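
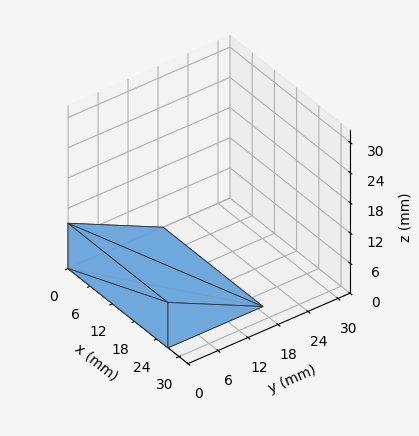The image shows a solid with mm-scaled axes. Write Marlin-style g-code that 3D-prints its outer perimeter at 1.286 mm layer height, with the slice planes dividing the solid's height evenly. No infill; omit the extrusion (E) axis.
Reading the render: the shape is a wedge (ramp): 27 × 19 mm base, rising to 9 mm along the y=0 edge and sloping linearly to z=0 at y=19 (dimensions read to the nearest mm from the axis ticks). For the g-code, the solid's height is divided into equal slices at the stated Δz and each level perimeter traced with G1 moves after a G0 lift.

; perimeter-only toolpath
G21 ; units = mm
G90 ; absolute positioning
G28 ; home
; layer 1
G0 Z1.286
G0 X0.000 Y0.000
G1 X27.000 Y0.000
G1 X27.000 Y16.286
G1 X0.000 Y16.286
G1 X0.000 Y0.000
; layer 2
G0 Z2.571
G0 X0.000 Y0.000
G1 X27.000 Y0.000
G1 X27.000 Y13.571
G1 X0.000 Y13.571
G1 X0.000 Y0.000
; layer 3
G0 Z3.857
G0 X0.000 Y0.000
G1 X27.000 Y0.000
G1 X27.000 Y10.857
G1 X0.000 Y10.857
G1 X0.000 Y0.000
; layer 4
G0 Z5.143
G0 X0.000 Y0.000
G1 X27.000 Y0.000
G1 X27.000 Y8.143
G1 X0.000 Y8.143
G1 X0.000 Y0.000
; layer 5
G0 Z6.429
G0 X0.000 Y0.000
G1 X27.000 Y0.000
G1 X27.000 Y5.429
G1 X0.000 Y5.429
G1 X0.000 Y0.000
; layer 6
G0 Z7.714
G0 X0.000 Y0.000
G1 X27.000 Y0.000
G1 X27.000 Y2.714
G1 X0.000 Y2.714
G1 X0.000 Y0.000
M2 ; end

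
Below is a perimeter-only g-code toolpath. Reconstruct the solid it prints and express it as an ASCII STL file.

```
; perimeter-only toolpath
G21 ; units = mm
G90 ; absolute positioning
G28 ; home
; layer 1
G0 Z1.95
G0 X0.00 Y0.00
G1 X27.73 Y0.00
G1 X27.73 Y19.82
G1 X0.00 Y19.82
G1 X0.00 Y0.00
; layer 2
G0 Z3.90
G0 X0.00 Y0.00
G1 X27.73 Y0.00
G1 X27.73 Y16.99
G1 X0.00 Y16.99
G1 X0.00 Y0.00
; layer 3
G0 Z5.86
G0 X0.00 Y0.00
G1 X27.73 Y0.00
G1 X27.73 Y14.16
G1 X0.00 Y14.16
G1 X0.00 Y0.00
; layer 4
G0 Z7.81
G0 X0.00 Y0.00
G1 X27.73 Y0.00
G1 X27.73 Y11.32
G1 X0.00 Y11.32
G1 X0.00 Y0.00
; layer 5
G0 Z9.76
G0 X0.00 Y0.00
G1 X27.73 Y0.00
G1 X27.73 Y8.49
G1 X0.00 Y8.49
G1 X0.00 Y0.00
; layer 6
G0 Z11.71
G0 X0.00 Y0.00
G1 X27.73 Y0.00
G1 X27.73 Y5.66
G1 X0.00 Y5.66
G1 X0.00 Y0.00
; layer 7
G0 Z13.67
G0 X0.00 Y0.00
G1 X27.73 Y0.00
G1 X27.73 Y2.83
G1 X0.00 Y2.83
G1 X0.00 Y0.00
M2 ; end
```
solid part
  facet normal 0.0000 0.0000 -1.0000
    outer loop
      vertex 27.73 22.65 0.00
      vertex 27.73 0.00 0.00
      vertex 0.00 0.00 0.00
    endloop
  endfacet
  facet normal 0.0000 0.0000 -1.0000
    outer loop
      vertex 0.00 22.65 0.00
      vertex 27.73 22.65 0.00
      vertex 0.00 0.00 0.00
    endloop
  endfacet
  facet normal 0.0000 -1.0000 0.0000
    outer loop
      vertex 0.00 0.00 0.00
      vertex 27.73 0.00 0.00
      vertex 27.73 0.00 15.62
    endloop
  endfacet
  facet normal 0.0000 -1.0000 0.0000
    outer loop
      vertex 0.00 0.00 0.00
      vertex 27.73 0.00 15.62
      vertex 0.00 0.00 15.62
    endloop
  endfacet
  facet normal 0.0000 0.5677 0.8232
    outer loop
      vertex 0.00 0.00 15.62
      vertex 27.73 0.00 15.62
      vertex 27.73 22.65 0.00
    endloop
  endfacet
  facet normal 0.0000 0.5677 0.8232
    outer loop
      vertex 0.00 0.00 15.62
      vertex 27.73 22.65 0.00
      vertex 0.00 22.65 0.00
    endloop
  endfacet
  facet normal -1.0000 0.0000 0.0000
    outer loop
      vertex 0.00 0.00 15.62
      vertex 0.00 22.65 0.00
      vertex 0.00 0.00 0.00
    endloop
  endfacet
  facet normal 1.0000 0.0000 0.0000
    outer loop
      vertex 27.73 0.00 0.00
      vertex 27.73 22.65 0.00
      vertex 27.73 0.00 15.62
    endloop
  endfacet
endsolid part

The G0 Z moves step by Δz≈1.95 mm. The G1 loops shrink linearly with z, so the solid tapers from its base footprint up to z≈15.6. Closing with a flat bottom cap and the tapered top and triangulating gives 8 facets — a wedge (ramp): 27.7 × 22.6 mm base, rising to 15.6 mm along the y=0 edge and sloping linearly to z=0 at y=22.6.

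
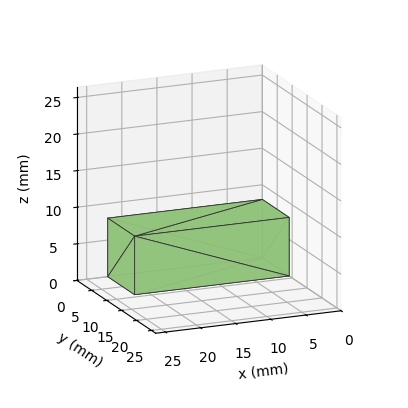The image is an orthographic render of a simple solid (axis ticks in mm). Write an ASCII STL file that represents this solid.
Reading the render: the shape is a rectangular box, roughly 22 × 9 mm footprint and 8 mm tall (dimensions read to the nearest mm from the axis ticks). For the STL, each face is triangulated and given an outward normal.

solid part
  facet normal 0.0000 0.0000 -1.0000
    outer loop
      vertex 22.00 9.00 0.00
      vertex 22.00 0.00 0.00
      vertex 0.00 0.00 0.00
    endloop
  endfacet
  facet normal 0.0000 0.0000 -1.0000
    outer loop
      vertex 0.00 9.00 0.00
      vertex 22.00 9.00 0.00
      vertex 0.00 0.00 0.00
    endloop
  endfacet
  facet normal 0.0000 0.0000 1.0000
    outer loop
      vertex 0.00 0.00 8.00
      vertex 22.00 0.00 8.00
      vertex 22.00 9.00 8.00
    endloop
  endfacet
  facet normal 0.0000 0.0000 1.0000
    outer loop
      vertex 0.00 0.00 8.00
      vertex 22.00 9.00 8.00
      vertex 0.00 9.00 8.00
    endloop
  endfacet
  facet normal 0.0000 -1.0000 0.0000
    outer loop
      vertex 0.00 0.00 0.00
      vertex 22.00 0.00 0.00
      vertex 22.00 0.00 8.00
    endloop
  endfacet
  facet normal 0.0000 -1.0000 0.0000
    outer loop
      vertex 0.00 0.00 0.00
      vertex 22.00 0.00 8.00
      vertex 0.00 0.00 8.00
    endloop
  endfacet
  facet normal 0.0000 1.0000 0.0000
    outer loop
      vertex 22.00 9.00 8.00
      vertex 22.00 9.00 0.00
      vertex 0.00 9.00 0.00
    endloop
  endfacet
  facet normal 0.0000 1.0000 0.0000
    outer loop
      vertex 0.00 9.00 8.00
      vertex 22.00 9.00 8.00
      vertex 0.00 9.00 0.00
    endloop
  endfacet
  facet normal -1.0000 0.0000 0.0000
    outer loop
      vertex 0.00 9.00 8.00
      vertex 0.00 9.00 0.00
      vertex 0.00 0.00 0.00
    endloop
  endfacet
  facet normal -1.0000 0.0000 0.0000
    outer loop
      vertex 0.00 0.00 8.00
      vertex 0.00 9.00 8.00
      vertex 0.00 0.00 0.00
    endloop
  endfacet
  facet normal 1.0000 0.0000 0.0000
    outer loop
      vertex 22.00 0.00 0.00
      vertex 22.00 9.00 0.00
      vertex 22.00 9.00 8.00
    endloop
  endfacet
  facet normal 1.0000 0.0000 0.0000
    outer loop
      vertex 22.00 0.00 0.00
      vertex 22.00 9.00 8.00
      vertex 22.00 0.00 8.00
    endloop
  endfacet
endsolid part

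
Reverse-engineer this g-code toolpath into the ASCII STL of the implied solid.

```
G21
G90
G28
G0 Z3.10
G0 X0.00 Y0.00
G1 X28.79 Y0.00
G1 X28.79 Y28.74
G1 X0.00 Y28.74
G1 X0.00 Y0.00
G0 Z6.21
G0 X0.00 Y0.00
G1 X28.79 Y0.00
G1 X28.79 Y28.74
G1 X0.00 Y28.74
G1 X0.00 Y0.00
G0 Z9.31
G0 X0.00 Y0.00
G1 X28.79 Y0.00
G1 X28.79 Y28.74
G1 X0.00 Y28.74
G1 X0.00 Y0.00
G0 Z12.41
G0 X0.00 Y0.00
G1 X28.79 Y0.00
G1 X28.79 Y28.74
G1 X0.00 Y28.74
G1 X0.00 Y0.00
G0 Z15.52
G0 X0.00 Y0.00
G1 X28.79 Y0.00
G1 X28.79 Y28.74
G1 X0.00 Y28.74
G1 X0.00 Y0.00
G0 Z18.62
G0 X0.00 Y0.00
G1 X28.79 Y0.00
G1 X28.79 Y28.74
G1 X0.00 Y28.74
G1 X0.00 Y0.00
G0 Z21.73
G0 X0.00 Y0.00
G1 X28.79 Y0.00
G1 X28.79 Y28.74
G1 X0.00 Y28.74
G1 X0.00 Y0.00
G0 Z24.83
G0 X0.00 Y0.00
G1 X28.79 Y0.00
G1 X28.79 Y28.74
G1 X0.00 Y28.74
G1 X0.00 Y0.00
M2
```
solid part
  facet normal 0.0000 0.0000 -1.0000
    outer loop
      vertex 28.79 28.74 0.00
      vertex 28.79 0.00 0.00
      vertex 0.00 0.00 0.00
    endloop
  endfacet
  facet normal 0.0000 0.0000 -1.0000
    outer loop
      vertex 0.00 28.74 0.00
      vertex 28.79 28.74 0.00
      vertex 0.00 0.00 0.00
    endloop
  endfacet
  facet normal 0.0000 0.0000 1.0000
    outer loop
      vertex 0.00 0.00 24.83
      vertex 28.79 0.00 24.83
      vertex 28.79 28.74 24.83
    endloop
  endfacet
  facet normal 0.0000 0.0000 1.0000
    outer loop
      vertex 0.00 0.00 24.83
      vertex 28.79 28.74 24.83
      vertex 0.00 28.74 24.83
    endloop
  endfacet
  facet normal 0.0000 -1.0000 0.0000
    outer loop
      vertex 0.00 0.00 0.00
      vertex 28.79 0.00 0.00
      vertex 28.79 0.00 24.83
    endloop
  endfacet
  facet normal 0.0000 -1.0000 0.0000
    outer loop
      vertex 0.00 0.00 0.00
      vertex 28.79 0.00 24.83
      vertex 0.00 0.00 24.83
    endloop
  endfacet
  facet normal 0.0000 1.0000 0.0000
    outer loop
      vertex 28.79 28.74 24.83
      vertex 28.79 28.74 0.00
      vertex 0.00 28.74 0.00
    endloop
  endfacet
  facet normal 0.0000 1.0000 0.0000
    outer loop
      vertex 0.00 28.74 24.83
      vertex 28.79 28.74 24.83
      vertex 0.00 28.74 0.00
    endloop
  endfacet
  facet normal -1.0000 0.0000 0.0000
    outer loop
      vertex 0.00 28.74 24.83
      vertex 0.00 28.74 0.00
      vertex 0.00 0.00 0.00
    endloop
  endfacet
  facet normal -1.0000 0.0000 0.0000
    outer loop
      vertex 0.00 0.00 24.83
      vertex 0.00 28.74 24.83
      vertex 0.00 0.00 0.00
    endloop
  endfacet
  facet normal 1.0000 0.0000 0.0000
    outer loop
      vertex 28.79 0.00 0.00
      vertex 28.79 28.74 0.00
      vertex 28.79 28.74 24.83
    endloop
  endfacet
  facet normal 1.0000 0.0000 0.0000
    outer loop
      vertex 28.79 0.00 0.00
      vertex 28.79 28.74 24.83
      vertex 28.79 0.00 24.83
    endloop
  endfacet
endsolid part

The G0 Z moves step by Δz≈3.10 mm. Every layer's G1 loop is the same polygon, so the solid is a straight extrusion of it from z=0 to z≈24.8. Closing with flat bottom and top caps and triangulating gives 12 facets — a rectangular box, roughly 28.8 × 28.7 mm footprint and 24.8 mm tall.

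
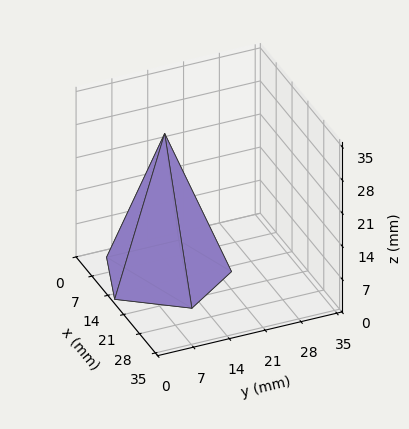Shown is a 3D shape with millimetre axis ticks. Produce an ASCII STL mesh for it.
Reading the render: the shape is a regular 5-sided pyramid, base circumscribed radius ≈ 12 mm, apex at z ≈ 30 mm (dimensions read to the nearest mm from the axis ticks). For the STL, each face is triangulated and given an outward normal.

solid part
  facet normal 0.0000 0.0000 -1.0000
    outer loop
      vertex 2.292 19.053 0.000
      vertex 15.708 23.413 0.000
      vertex 24.000 12.000 0.000
    endloop
  endfacet
  facet normal 0.0000 0.0000 -1.0000
    outer loop
      vertex 2.292 4.947 0.000
      vertex 2.292 19.053 0.000
      vertex 24.000 12.000 0.000
    endloop
  endfacet
  facet normal 0.0000 0.0000 -1.0000
    outer loop
      vertex 15.708 0.587 0.000
      vertex 2.292 4.947 0.000
      vertex 24.000 12.000 0.000
    endloop
  endfacet
  facet normal 0.7697 0.5592 0.3079
    outer loop
      vertex 24.000 12.000 0.000
      vertex 15.708 23.413 0.000
      vertex 12.000 12.000 30.000
    endloop
  endfacet
  facet normal -0.2941 0.9048 0.3079
    outer loop
      vertex 15.708 23.413 0.000
      vertex 2.292 19.053 0.000
      vertex 12.000 12.000 30.000
    endloop
  endfacet
  facet normal -0.9514 0.0000 0.3079
    outer loop
      vertex 2.292 19.053 0.000
      vertex 2.292 4.947 0.000
      vertex 12.000 12.000 30.000
    endloop
  endfacet
  facet normal -0.2941 -0.9048 0.3079
    outer loop
      vertex 2.292 4.947 0.000
      vertex 15.708 0.587 0.000
      vertex 12.000 12.000 30.000
    endloop
  endfacet
  facet normal 0.7697 -0.5592 0.3079
    outer loop
      vertex 15.708 0.587 0.000
      vertex 24.000 12.000 0.000
      vertex 12.000 12.000 30.000
    endloop
  endfacet
endsolid part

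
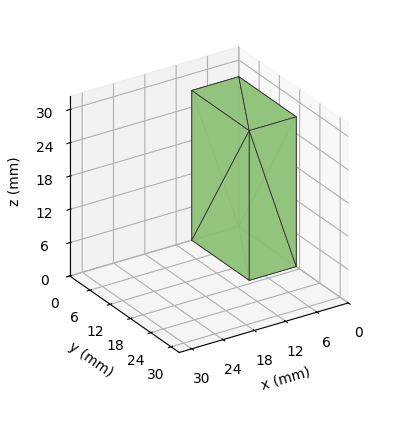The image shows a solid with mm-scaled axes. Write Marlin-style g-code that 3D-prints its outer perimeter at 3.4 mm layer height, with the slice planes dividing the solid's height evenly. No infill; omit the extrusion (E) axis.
Reading the render: the shape is a rectangular box, roughly 9 × 17 mm footprint and 27 mm tall (dimensions read to the nearest mm from the axis ticks). For the g-code, the solid's height is divided into equal slices at the stated Δz and each level perimeter traced with G1 moves after a G0 lift.

; perimeter-only toolpath
G21 ; units = mm
G90 ; absolute positioning
G28 ; home
; layer 1
G0 Z3.4
G0 X0.0 Y0.0
G1 X9.0 Y0.0
G1 X9.0 Y17.0
G1 X0.0 Y17.0
G1 X0.0 Y0.0
; layer 2
G0 Z6.8
G0 X0.0 Y0.0
G1 X9.0 Y0.0
G1 X9.0 Y17.0
G1 X0.0 Y17.0
G1 X0.0 Y0.0
; layer 3
G0 Z10.1
G0 X0.0 Y0.0
G1 X9.0 Y0.0
G1 X9.0 Y17.0
G1 X0.0 Y17.0
G1 X0.0 Y0.0
; layer 4
G0 Z13.5
G0 X0.0 Y0.0
G1 X9.0 Y0.0
G1 X9.0 Y17.0
G1 X0.0 Y17.0
G1 X0.0 Y0.0
; layer 5
G0 Z16.9
G0 X0.0 Y0.0
G1 X9.0 Y0.0
G1 X9.0 Y17.0
G1 X0.0 Y17.0
G1 X0.0 Y0.0
; layer 6
G0 Z20.2
G0 X0.0 Y0.0
G1 X9.0 Y0.0
G1 X9.0 Y17.0
G1 X0.0 Y17.0
G1 X0.0 Y0.0
; layer 7
G0 Z23.6
G0 X0.0 Y0.0
G1 X9.0 Y0.0
G1 X9.0 Y17.0
G1 X0.0 Y17.0
G1 X0.0 Y0.0
; layer 8
G0 Z27.0
G0 X0.0 Y0.0
G1 X9.0 Y0.0
G1 X9.0 Y17.0
G1 X0.0 Y17.0
G1 X0.0 Y0.0
M2 ; end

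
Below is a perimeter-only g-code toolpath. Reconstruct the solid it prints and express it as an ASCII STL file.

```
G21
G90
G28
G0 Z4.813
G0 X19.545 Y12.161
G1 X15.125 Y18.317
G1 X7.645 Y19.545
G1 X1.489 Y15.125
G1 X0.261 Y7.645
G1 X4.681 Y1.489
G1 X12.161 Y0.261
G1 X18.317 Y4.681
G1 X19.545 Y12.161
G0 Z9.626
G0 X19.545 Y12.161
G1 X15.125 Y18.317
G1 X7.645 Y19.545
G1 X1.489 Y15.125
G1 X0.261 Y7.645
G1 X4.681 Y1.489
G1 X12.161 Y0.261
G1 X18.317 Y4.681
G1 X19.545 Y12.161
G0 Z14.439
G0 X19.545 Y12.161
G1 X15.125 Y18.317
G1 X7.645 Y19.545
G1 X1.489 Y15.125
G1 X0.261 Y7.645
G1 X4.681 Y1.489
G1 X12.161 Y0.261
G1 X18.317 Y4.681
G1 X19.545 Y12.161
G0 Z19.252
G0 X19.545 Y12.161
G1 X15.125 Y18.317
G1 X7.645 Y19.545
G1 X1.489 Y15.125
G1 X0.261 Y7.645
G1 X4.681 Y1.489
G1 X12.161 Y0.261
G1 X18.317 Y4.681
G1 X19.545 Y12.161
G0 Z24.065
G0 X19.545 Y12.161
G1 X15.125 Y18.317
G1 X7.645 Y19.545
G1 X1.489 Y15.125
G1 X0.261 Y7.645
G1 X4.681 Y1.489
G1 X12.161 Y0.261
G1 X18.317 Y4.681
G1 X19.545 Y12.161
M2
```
solid part
  facet normal 0.0000 0.0000 -1.0000
    outer loop
      vertex 7.645 19.545 0.000
      vertex 15.125 18.317 0.000
      vertex 19.545 12.161 0.000
    endloop
  endfacet
  facet normal 0.0000 0.0000 -1.0000
    outer loop
      vertex 1.489 15.125 0.000
      vertex 7.645 19.545 0.000
      vertex 19.545 12.161 0.000
    endloop
  endfacet
  facet normal 0.0000 0.0000 -1.0000
    outer loop
      vertex 0.261 7.645 0.000
      vertex 1.489 15.125 0.000
      vertex 19.545 12.161 0.000
    endloop
  endfacet
  facet normal 0.0000 0.0000 -1.0000
    outer loop
      vertex 4.681 1.489 0.000
      vertex 0.261 7.645 0.000
      vertex 19.545 12.161 0.000
    endloop
  endfacet
  facet normal 0.0000 0.0000 -1.0000
    outer loop
      vertex 12.161 0.261 0.000
      vertex 4.681 1.489 0.000
      vertex 19.545 12.161 0.000
    endloop
  endfacet
  facet normal 0.0000 0.0000 -1.0000
    outer loop
      vertex 18.317 4.681 0.000
      vertex 12.161 0.261 0.000
      vertex 19.545 12.161 0.000
    endloop
  endfacet
  facet normal 0.0000 0.0000 1.0000
    outer loop
      vertex 19.545 12.161 24.065
      vertex 15.125 18.317 24.065
      vertex 7.645 19.545 24.065
    endloop
  endfacet
  facet normal 0.0000 0.0000 1.0000
    outer loop
      vertex 19.545 12.161 24.065
      vertex 7.645 19.545 24.065
      vertex 1.489 15.125 24.065
    endloop
  endfacet
  facet normal 0.0000 0.0000 1.0000
    outer loop
      vertex 19.545 12.161 24.065
      vertex 1.489 15.125 24.065
      vertex 0.261 7.645 24.065
    endloop
  endfacet
  facet normal 0.0000 0.0000 1.0000
    outer loop
      vertex 19.545 12.161 24.065
      vertex 0.261 7.645 24.065
      vertex 4.681 1.489 24.065
    endloop
  endfacet
  facet normal 0.0000 0.0000 1.0000
    outer loop
      vertex 19.545 12.161 24.065
      vertex 4.681 1.489 24.065
      vertex 12.161 0.261 24.065
    endloop
  endfacet
  facet normal 0.0000 0.0000 1.0000
    outer loop
      vertex 19.545 12.161 24.065
      vertex 12.161 0.261 24.065
      vertex 18.317 4.681 24.065
    endloop
  endfacet
  facet normal 0.8123 0.5832 0.0000
    outer loop
      vertex 19.545 12.161 0.000
      vertex 15.125 18.317 0.000
      vertex 15.125 18.317 24.065
    endloop
  endfacet
  facet normal 0.8123 0.5832 0.0000
    outer loop
      vertex 19.545 12.161 0.000
      vertex 15.125 18.317 24.065
      vertex 19.545 12.161 24.065
    endloop
  endfacet
  facet normal 0.1620 0.9868 0.0000
    outer loop
      vertex 15.125 18.317 0.000
      vertex 7.645 19.545 0.000
      vertex 7.645 19.545 24.065
    endloop
  endfacet
  facet normal 0.1620 0.9868 0.0000
    outer loop
      vertex 15.125 18.317 0.000
      vertex 7.645 19.545 24.065
      vertex 15.125 18.317 24.065
    endloop
  endfacet
  facet normal -0.5832 0.8123 0.0000
    outer loop
      vertex 7.645 19.545 0.000
      vertex 1.489 15.125 0.000
      vertex 1.489 15.125 24.065
    endloop
  endfacet
  facet normal -0.5832 0.8123 0.0000
    outer loop
      vertex 7.645 19.545 0.000
      vertex 1.489 15.125 24.065
      vertex 7.645 19.545 24.065
    endloop
  endfacet
  facet normal -0.9868 0.1620 0.0000
    outer loop
      vertex 1.489 15.125 0.000
      vertex 0.261 7.645 0.000
      vertex 0.261 7.645 24.065
    endloop
  endfacet
  facet normal -0.9868 0.1620 0.0000
    outer loop
      vertex 1.489 15.125 0.000
      vertex 0.261 7.645 24.065
      vertex 1.489 15.125 24.065
    endloop
  endfacet
  facet normal -0.8123 -0.5832 0.0000
    outer loop
      vertex 0.261 7.645 0.000
      vertex 4.681 1.489 0.000
      vertex 4.681 1.489 24.065
    endloop
  endfacet
  facet normal -0.8123 -0.5832 0.0000
    outer loop
      vertex 0.261 7.645 0.000
      vertex 4.681 1.489 24.065
      vertex 0.261 7.645 24.065
    endloop
  endfacet
  facet normal -0.1620 -0.9868 0.0000
    outer loop
      vertex 4.681 1.489 0.000
      vertex 12.161 0.261 0.000
      vertex 12.161 0.261 24.065
    endloop
  endfacet
  facet normal -0.1620 -0.9868 0.0000
    outer loop
      vertex 4.681 1.489 0.000
      vertex 12.161 0.261 24.065
      vertex 4.681 1.489 24.065
    endloop
  endfacet
  facet normal 0.5832 -0.8123 0.0000
    outer loop
      vertex 12.161 0.261 0.000
      vertex 18.317 4.681 0.000
      vertex 18.317 4.681 24.065
    endloop
  endfacet
  facet normal 0.5832 -0.8123 0.0000
    outer loop
      vertex 12.161 0.261 0.000
      vertex 18.317 4.681 24.065
      vertex 12.161 0.261 24.065
    endloop
  endfacet
  facet normal 0.9868 -0.1620 0.0000
    outer loop
      vertex 18.317 4.681 0.000
      vertex 19.545 12.161 0.000
      vertex 19.545 12.161 24.065
    endloop
  endfacet
  facet normal 0.9868 -0.1620 0.0000
    outer loop
      vertex 18.317 4.681 0.000
      vertex 19.545 12.161 24.065
      vertex 18.317 4.681 24.065
    endloop
  endfacet
endsolid part

The G0 Z moves step by Δz≈4.813 mm. Every layer's G1 loop is the same polygon, so the solid is a straight extrusion of it from z=0 to z≈24.1. Closing with flat bottom and top caps and triangulating gives 28 facets — a regular 8-sided prism (a cylinder approximated with 8 flat sides), circumscribed radius ≈ 9.9 mm, height ≈ 24.1 mm.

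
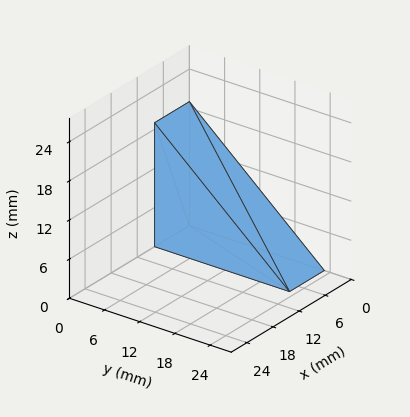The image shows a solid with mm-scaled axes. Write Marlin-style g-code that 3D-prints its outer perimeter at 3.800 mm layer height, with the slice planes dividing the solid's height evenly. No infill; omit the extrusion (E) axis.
Reading the render: the shape is a wedge (ramp): 8 × 23 mm base, rising to 19 mm along the y=0 edge and sloping linearly to z=0 at y=23 (dimensions read to the nearest mm from the axis ticks). For the g-code, the solid's height is divided into equal slices at the stated Δz and each level perimeter traced with G1 moves after a G0 lift.

; perimeter-only toolpath
G21 ; units = mm
G90 ; absolute positioning
G28 ; home
; layer 1
G0 Z3.800
G0 X0.000 Y0.000
G1 X8.000 Y0.000
G1 X8.000 Y18.400
G1 X0.000 Y18.400
G1 X0.000 Y0.000
; layer 2
G0 Z7.600
G0 X0.000 Y0.000
G1 X8.000 Y0.000
G1 X8.000 Y13.800
G1 X0.000 Y13.800
G1 X0.000 Y0.000
; layer 3
G0 Z11.400
G0 X0.000 Y0.000
G1 X8.000 Y0.000
G1 X8.000 Y9.200
G1 X0.000 Y9.200
G1 X0.000 Y0.000
; layer 4
G0 Z15.200
G0 X0.000 Y0.000
G1 X8.000 Y0.000
G1 X8.000 Y4.600
G1 X0.000 Y4.600
G1 X0.000 Y0.000
M2 ; end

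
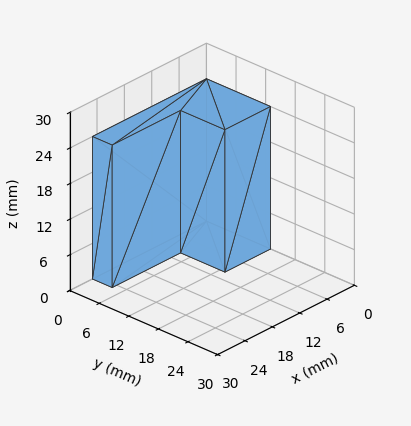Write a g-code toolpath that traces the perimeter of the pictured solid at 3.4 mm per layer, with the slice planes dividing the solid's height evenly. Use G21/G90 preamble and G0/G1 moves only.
Reading the render: the shape is an L-shaped prism: outer 25 × 13 mm, arm thicknesses ≈ 4 mm (horizontal) and 10 mm (vertical), extruded 24 mm in z (dimensions read to the nearest mm from the axis ticks). For the g-code, the solid's height is divided into equal slices at the stated Δz and each level perimeter traced with G1 moves after a G0 lift.

; perimeter-only toolpath
G21 ; units = mm
G90 ; absolute positioning
G28 ; home
; layer 1
G0 Z3.4
G0 X0.0 Y0.0
G1 X25.0 Y0.0
G1 X25.0 Y4.0
G1 X10.0 Y4.0
G1 X10.0 Y13.0
G1 X0.0 Y13.0
G1 X0.0 Y0.0
; layer 2
G0 Z6.9
G0 X0.0 Y0.0
G1 X25.0 Y0.0
G1 X25.0 Y4.0
G1 X10.0 Y4.0
G1 X10.0 Y13.0
G1 X0.0 Y13.0
G1 X0.0 Y0.0
; layer 3
G0 Z10.3
G0 X0.0 Y0.0
G1 X25.0 Y0.0
G1 X25.0 Y4.0
G1 X10.0 Y4.0
G1 X10.0 Y13.0
G1 X0.0 Y13.0
G1 X0.0 Y0.0
; layer 4
G0 Z13.7
G0 X0.0 Y0.0
G1 X25.0 Y0.0
G1 X25.0 Y4.0
G1 X10.0 Y4.0
G1 X10.0 Y13.0
G1 X0.0 Y13.0
G1 X0.0 Y0.0
; layer 5
G0 Z17.1
G0 X0.0 Y0.0
G1 X25.0 Y0.0
G1 X25.0 Y4.0
G1 X10.0 Y4.0
G1 X10.0 Y13.0
G1 X0.0 Y13.0
G1 X0.0 Y0.0
; layer 6
G0 Z20.6
G0 X0.0 Y0.0
G1 X25.0 Y0.0
G1 X25.0 Y4.0
G1 X10.0 Y4.0
G1 X10.0 Y13.0
G1 X0.0 Y13.0
G1 X0.0 Y0.0
; layer 7
G0 Z24.0
G0 X0.0 Y0.0
G1 X25.0 Y0.0
G1 X25.0 Y4.0
G1 X10.0 Y4.0
G1 X10.0 Y13.0
G1 X0.0 Y13.0
G1 X0.0 Y0.0
M2 ; end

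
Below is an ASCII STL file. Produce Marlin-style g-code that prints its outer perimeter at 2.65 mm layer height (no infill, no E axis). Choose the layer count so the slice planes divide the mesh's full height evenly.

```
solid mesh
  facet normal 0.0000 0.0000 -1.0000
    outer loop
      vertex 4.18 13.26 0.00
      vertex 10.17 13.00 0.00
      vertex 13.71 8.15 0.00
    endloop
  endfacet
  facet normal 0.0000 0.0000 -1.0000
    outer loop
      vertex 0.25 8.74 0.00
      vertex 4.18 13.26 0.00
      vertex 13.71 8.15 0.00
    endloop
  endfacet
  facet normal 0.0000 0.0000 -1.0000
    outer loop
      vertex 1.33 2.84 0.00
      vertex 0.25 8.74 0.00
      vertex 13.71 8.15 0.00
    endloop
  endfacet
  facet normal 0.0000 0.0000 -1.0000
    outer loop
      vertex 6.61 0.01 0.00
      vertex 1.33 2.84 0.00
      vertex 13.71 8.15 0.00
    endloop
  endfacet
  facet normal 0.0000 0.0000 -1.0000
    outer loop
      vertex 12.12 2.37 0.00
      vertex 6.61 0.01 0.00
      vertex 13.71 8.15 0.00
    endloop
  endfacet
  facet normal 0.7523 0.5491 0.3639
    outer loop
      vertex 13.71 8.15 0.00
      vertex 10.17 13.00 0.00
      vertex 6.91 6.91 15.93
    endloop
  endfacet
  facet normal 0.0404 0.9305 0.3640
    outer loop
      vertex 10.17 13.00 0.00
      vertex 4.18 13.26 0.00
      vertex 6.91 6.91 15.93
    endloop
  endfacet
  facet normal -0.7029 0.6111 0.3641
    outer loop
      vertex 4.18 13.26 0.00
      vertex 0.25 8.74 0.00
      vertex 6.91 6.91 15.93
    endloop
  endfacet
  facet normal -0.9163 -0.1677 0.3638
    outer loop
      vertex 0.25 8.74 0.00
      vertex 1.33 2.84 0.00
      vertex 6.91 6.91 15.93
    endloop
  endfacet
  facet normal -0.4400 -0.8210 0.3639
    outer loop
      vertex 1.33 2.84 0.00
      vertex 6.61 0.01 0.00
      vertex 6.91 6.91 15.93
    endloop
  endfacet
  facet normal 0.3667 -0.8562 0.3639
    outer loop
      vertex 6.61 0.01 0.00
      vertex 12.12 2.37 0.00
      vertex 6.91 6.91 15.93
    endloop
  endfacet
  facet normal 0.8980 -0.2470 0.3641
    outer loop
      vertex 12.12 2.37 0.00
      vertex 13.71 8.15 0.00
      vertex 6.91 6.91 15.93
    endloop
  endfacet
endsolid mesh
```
; perimeter-only toolpath
G21 ; units = mm
G90 ; absolute positioning
G28 ; home
; layer 1
G0 Z2.65
G0 X12.58 Y7.94
G1 X9.63 Y11.98
G1 X4.63 Y12.20
G1 X1.36 Y8.44
G1 X2.26 Y3.52
G1 X6.66 Y1.16
G1 X11.25 Y3.13
G1 X12.58 Y7.94
; layer 2
G0 Z5.31
G0 X11.44 Y7.74
G1 X9.08 Y10.97
G1 X5.09 Y11.14
G1 X2.47 Y8.13
G1 X3.19 Y4.20
G1 X6.71 Y2.31
G1 X10.38 Y3.88
G1 X11.44 Y7.74
; layer 3
G0 Z7.96
G0 X10.31 Y7.53
G1 X8.54 Y9.96
G1 X5.54 Y10.09
G1 X3.58 Y7.83
G1 X4.12 Y4.88
G1 X6.76 Y3.46
G1 X9.52 Y4.64
G1 X10.31 Y7.53
; layer 4
G0 Z10.62
G0 X9.18 Y7.32
G1 X8.00 Y8.94
G1 X6.00 Y9.03
G1 X4.69 Y7.52
G1 X5.05 Y5.55
G1 X6.81 Y4.61
G1 X8.65 Y5.40
G1 X9.18 Y7.32
; layer 5
G0 Z13.27
G0 X8.04 Y7.12
G1 X7.45 Y7.93
G1 X6.46 Y7.97
G1 X5.80 Y7.21
G1 X5.98 Y6.23
G1 X6.86 Y5.76
G1 X7.78 Y6.15
G1 X8.04 Y7.12
M2 ; end

The solid is a regular 7-sided pyramid, base circumscribed radius ≈ 6.91 mm, apex at z ≈ 15.9 mm. Slicing at Δz = 2.65 mm — 6 equal slices spanning the solid's height, so layer i sits at z = i·h/6 — gives 5 non-empty perimeters. Each is a 7-segment closed polygon; G0 lifts to the layer z and rapids to the start vertex, then G1 traces the edges. The cross-section shrinks linearly with z (the slice at the apex is degenerate and omitted).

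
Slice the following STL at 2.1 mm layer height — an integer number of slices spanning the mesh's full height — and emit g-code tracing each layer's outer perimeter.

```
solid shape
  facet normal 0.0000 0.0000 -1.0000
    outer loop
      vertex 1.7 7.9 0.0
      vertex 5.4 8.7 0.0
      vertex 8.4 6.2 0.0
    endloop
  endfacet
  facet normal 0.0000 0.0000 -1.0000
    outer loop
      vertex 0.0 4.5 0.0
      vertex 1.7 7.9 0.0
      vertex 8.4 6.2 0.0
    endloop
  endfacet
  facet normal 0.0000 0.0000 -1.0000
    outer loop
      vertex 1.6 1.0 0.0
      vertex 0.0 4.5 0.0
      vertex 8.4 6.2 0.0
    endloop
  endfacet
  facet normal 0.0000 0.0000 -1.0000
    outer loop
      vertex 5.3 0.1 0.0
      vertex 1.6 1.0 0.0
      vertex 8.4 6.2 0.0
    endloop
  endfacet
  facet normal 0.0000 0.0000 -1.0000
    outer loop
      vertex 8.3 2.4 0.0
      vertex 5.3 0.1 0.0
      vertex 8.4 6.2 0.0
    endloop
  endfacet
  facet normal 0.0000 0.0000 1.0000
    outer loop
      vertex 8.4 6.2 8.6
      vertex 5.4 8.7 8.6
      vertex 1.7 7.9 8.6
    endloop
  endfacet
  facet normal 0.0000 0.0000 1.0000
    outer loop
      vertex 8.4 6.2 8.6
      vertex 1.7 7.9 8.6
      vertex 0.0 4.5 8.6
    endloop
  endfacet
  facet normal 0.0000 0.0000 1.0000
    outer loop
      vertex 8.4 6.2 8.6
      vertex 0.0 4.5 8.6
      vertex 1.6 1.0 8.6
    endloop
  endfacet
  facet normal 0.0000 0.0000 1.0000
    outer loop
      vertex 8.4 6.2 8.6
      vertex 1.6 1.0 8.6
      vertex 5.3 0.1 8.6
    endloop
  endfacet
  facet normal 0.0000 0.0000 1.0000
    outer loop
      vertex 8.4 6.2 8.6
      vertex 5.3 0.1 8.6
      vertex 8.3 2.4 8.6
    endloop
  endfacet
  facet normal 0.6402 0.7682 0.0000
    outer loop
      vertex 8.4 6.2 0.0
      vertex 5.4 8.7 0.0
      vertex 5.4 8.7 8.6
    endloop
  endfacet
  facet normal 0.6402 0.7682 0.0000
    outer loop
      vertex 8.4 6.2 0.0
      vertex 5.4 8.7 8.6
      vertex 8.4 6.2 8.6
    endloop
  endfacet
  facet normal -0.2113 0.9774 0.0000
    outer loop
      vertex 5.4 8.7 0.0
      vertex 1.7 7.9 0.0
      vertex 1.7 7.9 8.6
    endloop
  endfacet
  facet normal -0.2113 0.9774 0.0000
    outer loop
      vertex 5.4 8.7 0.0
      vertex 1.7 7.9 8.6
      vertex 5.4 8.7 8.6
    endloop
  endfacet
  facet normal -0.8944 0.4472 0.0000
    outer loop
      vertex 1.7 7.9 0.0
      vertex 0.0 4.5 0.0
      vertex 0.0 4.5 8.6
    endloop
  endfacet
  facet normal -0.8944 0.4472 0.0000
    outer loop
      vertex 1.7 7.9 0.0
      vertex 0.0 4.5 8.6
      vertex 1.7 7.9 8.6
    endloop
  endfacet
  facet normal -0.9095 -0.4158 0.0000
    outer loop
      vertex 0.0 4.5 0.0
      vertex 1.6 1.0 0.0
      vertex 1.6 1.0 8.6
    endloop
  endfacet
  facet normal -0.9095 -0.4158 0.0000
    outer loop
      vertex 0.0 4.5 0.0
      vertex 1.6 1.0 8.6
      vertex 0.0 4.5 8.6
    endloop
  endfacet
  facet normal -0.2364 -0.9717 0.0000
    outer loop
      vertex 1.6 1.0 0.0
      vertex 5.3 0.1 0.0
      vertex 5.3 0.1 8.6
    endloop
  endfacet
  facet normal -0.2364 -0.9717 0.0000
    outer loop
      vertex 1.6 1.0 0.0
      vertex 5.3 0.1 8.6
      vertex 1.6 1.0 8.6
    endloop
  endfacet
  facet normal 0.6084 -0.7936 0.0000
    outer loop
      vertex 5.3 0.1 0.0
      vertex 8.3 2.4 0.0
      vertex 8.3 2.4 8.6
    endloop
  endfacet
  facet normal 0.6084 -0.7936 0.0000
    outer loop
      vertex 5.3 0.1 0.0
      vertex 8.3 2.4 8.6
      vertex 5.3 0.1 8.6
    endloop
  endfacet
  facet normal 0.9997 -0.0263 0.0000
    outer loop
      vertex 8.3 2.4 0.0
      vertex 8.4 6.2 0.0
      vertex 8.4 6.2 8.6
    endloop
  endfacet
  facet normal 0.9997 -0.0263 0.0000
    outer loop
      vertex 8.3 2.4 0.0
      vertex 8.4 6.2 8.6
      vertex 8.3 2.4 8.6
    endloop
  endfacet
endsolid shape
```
; perimeter-only toolpath
G21 ; units = mm
G90 ; absolute positioning
G28 ; home
; layer 1
G0 Z2.1
G0 X8.4 Y6.2
G1 X5.4 Y8.7
G1 X1.7 Y7.9
G1 X0.0 Y4.5
G1 X1.6 Y1.0
G1 X5.3 Y0.1
G1 X8.3 Y2.4
G1 X8.4 Y6.2
; layer 2
G0 Z4.3
G0 X8.4 Y6.2
G1 X5.4 Y8.7
G1 X1.7 Y7.9
G1 X0.0 Y4.5
G1 X1.6 Y1.0
G1 X5.3 Y0.1
G1 X8.3 Y2.4
G1 X8.4 Y6.2
; layer 3
G0 Z6.4
G0 X8.4 Y6.2
G1 X5.4 Y8.7
G1 X1.7 Y7.9
G1 X0.0 Y4.5
G1 X1.6 Y1.0
G1 X5.3 Y0.1
G1 X8.3 Y2.4
G1 X8.4 Y6.2
; layer 4
G0 Z8.6
G0 X8.4 Y6.2
G1 X5.4 Y8.7
G1 X1.7 Y7.9
G1 X0.0 Y4.5
G1 X1.6 Y1.0
G1 X5.3 Y0.1
G1 X8.3 Y2.4
G1 X8.4 Y6.2
M2 ; end

The solid is a regular 7-sided prism (a cylinder approximated with 7 flat sides), circumscribed radius ≈ 4.4 mm, height ≈ 8.6 mm. Slicing at Δz = 2.1 mm — 4 equal slices spanning the solid's height, so layer i sits at z = i·h/4 — gives 4 non-empty perimeters. Each is a 7-segment closed polygon; G0 lifts to the layer z and rapids to the start vertex, then G1 traces the edges.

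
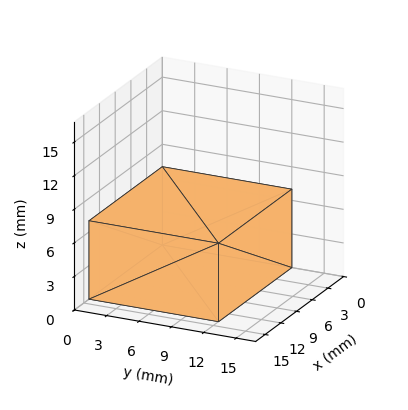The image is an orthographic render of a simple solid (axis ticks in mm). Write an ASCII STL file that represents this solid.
Reading the render: the shape is a rectangular box, roughly 14 × 12 mm footprint and 7 mm tall (dimensions read to the nearest mm from the axis ticks). For the STL, each face is triangulated and given an outward normal.

solid part
  facet normal 0.0000 0.0000 -1.0000
    outer loop
      vertex 14.0 12.0 0.0
      vertex 14.0 0.0 0.0
      vertex 0.0 0.0 0.0
    endloop
  endfacet
  facet normal 0.0000 0.0000 -1.0000
    outer loop
      vertex 0.0 12.0 0.0
      vertex 14.0 12.0 0.0
      vertex 0.0 0.0 0.0
    endloop
  endfacet
  facet normal 0.0000 0.0000 1.0000
    outer loop
      vertex 0.0 0.0 7.0
      vertex 14.0 0.0 7.0
      vertex 14.0 12.0 7.0
    endloop
  endfacet
  facet normal 0.0000 0.0000 1.0000
    outer loop
      vertex 0.0 0.0 7.0
      vertex 14.0 12.0 7.0
      vertex 0.0 12.0 7.0
    endloop
  endfacet
  facet normal 0.0000 -1.0000 0.0000
    outer loop
      vertex 0.0 0.0 0.0
      vertex 14.0 0.0 0.0
      vertex 14.0 0.0 7.0
    endloop
  endfacet
  facet normal 0.0000 -1.0000 0.0000
    outer loop
      vertex 0.0 0.0 0.0
      vertex 14.0 0.0 7.0
      vertex 0.0 0.0 7.0
    endloop
  endfacet
  facet normal 0.0000 1.0000 0.0000
    outer loop
      vertex 14.0 12.0 7.0
      vertex 14.0 12.0 0.0
      vertex 0.0 12.0 0.0
    endloop
  endfacet
  facet normal 0.0000 1.0000 0.0000
    outer loop
      vertex 0.0 12.0 7.0
      vertex 14.0 12.0 7.0
      vertex 0.0 12.0 0.0
    endloop
  endfacet
  facet normal -1.0000 0.0000 0.0000
    outer loop
      vertex 0.0 12.0 7.0
      vertex 0.0 12.0 0.0
      vertex 0.0 0.0 0.0
    endloop
  endfacet
  facet normal -1.0000 0.0000 0.0000
    outer loop
      vertex 0.0 0.0 7.0
      vertex 0.0 12.0 7.0
      vertex 0.0 0.0 0.0
    endloop
  endfacet
  facet normal 1.0000 0.0000 0.0000
    outer loop
      vertex 14.0 0.0 0.0
      vertex 14.0 12.0 0.0
      vertex 14.0 12.0 7.0
    endloop
  endfacet
  facet normal 1.0000 0.0000 0.0000
    outer loop
      vertex 14.0 0.0 0.0
      vertex 14.0 12.0 7.0
      vertex 14.0 0.0 7.0
    endloop
  endfacet
endsolid part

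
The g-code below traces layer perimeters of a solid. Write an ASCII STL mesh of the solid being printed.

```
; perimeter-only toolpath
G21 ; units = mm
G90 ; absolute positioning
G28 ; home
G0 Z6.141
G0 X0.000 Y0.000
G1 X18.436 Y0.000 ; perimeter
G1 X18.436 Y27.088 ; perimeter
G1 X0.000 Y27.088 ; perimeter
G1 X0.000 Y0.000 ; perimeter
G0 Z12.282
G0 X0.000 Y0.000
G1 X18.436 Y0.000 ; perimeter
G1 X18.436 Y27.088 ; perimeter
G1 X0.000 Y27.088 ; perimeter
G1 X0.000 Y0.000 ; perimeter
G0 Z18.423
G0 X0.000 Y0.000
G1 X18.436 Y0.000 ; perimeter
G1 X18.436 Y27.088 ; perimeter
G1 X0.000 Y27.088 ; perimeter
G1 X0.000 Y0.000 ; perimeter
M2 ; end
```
solid part
  facet normal 0.0000 0.0000 -1.0000
    outer loop
      vertex 18.436 27.088 0.000
      vertex 18.436 0.000 0.000
      vertex 0.000 0.000 0.000
    endloop
  endfacet
  facet normal 0.0000 0.0000 -1.0000
    outer loop
      vertex 0.000 27.088 0.000
      vertex 18.436 27.088 0.000
      vertex 0.000 0.000 0.000
    endloop
  endfacet
  facet normal 0.0000 0.0000 1.0000
    outer loop
      vertex 0.000 0.000 18.423
      vertex 18.436 0.000 18.423
      vertex 18.436 27.088 18.423
    endloop
  endfacet
  facet normal 0.0000 0.0000 1.0000
    outer loop
      vertex 0.000 0.000 18.423
      vertex 18.436 27.088 18.423
      vertex 0.000 27.088 18.423
    endloop
  endfacet
  facet normal 0.0000 -1.0000 0.0000
    outer loop
      vertex 0.000 0.000 0.000
      vertex 18.436 0.000 0.000
      vertex 18.436 0.000 18.423
    endloop
  endfacet
  facet normal 0.0000 -1.0000 0.0000
    outer loop
      vertex 0.000 0.000 0.000
      vertex 18.436 0.000 18.423
      vertex 0.000 0.000 18.423
    endloop
  endfacet
  facet normal 0.0000 1.0000 0.0000
    outer loop
      vertex 18.436 27.088 18.423
      vertex 18.436 27.088 0.000
      vertex 0.000 27.088 0.000
    endloop
  endfacet
  facet normal 0.0000 1.0000 0.0000
    outer loop
      vertex 0.000 27.088 18.423
      vertex 18.436 27.088 18.423
      vertex 0.000 27.088 0.000
    endloop
  endfacet
  facet normal -1.0000 0.0000 0.0000
    outer loop
      vertex 0.000 27.088 18.423
      vertex 0.000 27.088 0.000
      vertex 0.000 0.000 0.000
    endloop
  endfacet
  facet normal -1.0000 0.0000 0.0000
    outer loop
      vertex 0.000 0.000 18.423
      vertex 0.000 27.088 18.423
      vertex 0.000 0.000 0.000
    endloop
  endfacet
  facet normal 1.0000 0.0000 0.0000
    outer loop
      vertex 18.436 0.000 0.000
      vertex 18.436 27.088 0.000
      vertex 18.436 27.088 18.423
    endloop
  endfacet
  facet normal 1.0000 0.0000 0.0000
    outer loop
      vertex 18.436 0.000 0.000
      vertex 18.436 27.088 18.423
      vertex 18.436 0.000 18.423
    endloop
  endfacet
endsolid part

The G0 Z moves step by Δz≈6.141 mm. Every layer's G1 loop is the same polygon, so the solid is a straight extrusion of it from z=0 to z≈18.4. Closing with flat bottom and top caps and triangulating gives 12 facets — a rectangular box, roughly 18.4 × 27.1 mm footprint and 18.4 mm tall.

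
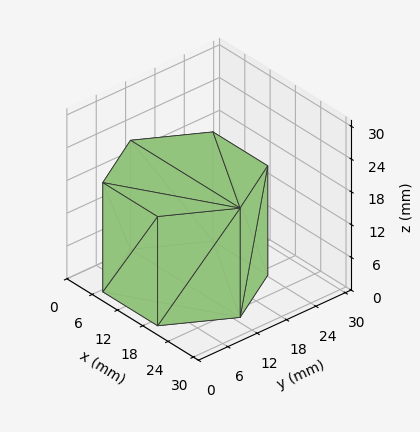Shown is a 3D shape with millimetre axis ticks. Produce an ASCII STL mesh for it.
Reading the render: the shape is a regular 6-sided prism (a cylinder approximated with 6 flat sides), circumscribed radius ≈ 13 mm, height ≈ 20 mm (dimensions read to the nearest mm from the axis ticks). For the STL, each face is triangulated and given an outward normal.

solid part
  facet normal 0.0000 0.0000 -1.0000
    outer loop
      vertex 6.500 24.258 0.000
      vertex 19.500 24.258 0.000
      vertex 26.000 13.000 0.000
    endloop
  endfacet
  facet normal 0.0000 0.0000 -1.0000
    outer loop
      vertex 0.000 13.000 0.000
      vertex 6.500 24.258 0.000
      vertex 26.000 13.000 0.000
    endloop
  endfacet
  facet normal 0.0000 0.0000 -1.0000
    outer loop
      vertex 6.500 1.742 0.000
      vertex 0.000 13.000 0.000
      vertex 26.000 13.000 0.000
    endloop
  endfacet
  facet normal 0.0000 0.0000 -1.0000
    outer loop
      vertex 19.500 1.742 0.000
      vertex 6.500 1.742 0.000
      vertex 26.000 13.000 0.000
    endloop
  endfacet
  facet normal 0.0000 0.0000 1.0000
    outer loop
      vertex 26.000 13.000 20.000
      vertex 19.500 24.258 20.000
      vertex 6.500 24.258 20.000
    endloop
  endfacet
  facet normal 0.0000 0.0000 1.0000
    outer loop
      vertex 26.000 13.000 20.000
      vertex 6.500 24.258 20.000
      vertex 0.000 13.000 20.000
    endloop
  endfacet
  facet normal 0.0000 0.0000 1.0000
    outer loop
      vertex 26.000 13.000 20.000
      vertex 0.000 13.000 20.000
      vertex 6.500 1.742 20.000
    endloop
  endfacet
  facet normal 0.0000 0.0000 1.0000
    outer loop
      vertex 26.000 13.000 20.000
      vertex 6.500 1.742 20.000
      vertex 19.500 1.742 20.000
    endloop
  endfacet
  facet normal 0.8660 0.5000 0.0000
    outer loop
      vertex 26.000 13.000 0.000
      vertex 19.500 24.258 0.000
      vertex 19.500 24.258 20.000
    endloop
  endfacet
  facet normal 0.8660 0.5000 0.0000
    outer loop
      vertex 26.000 13.000 0.000
      vertex 19.500 24.258 20.000
      vertex 26.000 13.000 20.000
    endloop
  endfacet
  facet normal 0.0000 1.0000 0.0000
    outer loop
      vertex 19.500 24.258 0.000
      vertex 6.500 24.258 0.000
      vertex 6.500 24.258 20.000
    endloop
  endfacet
  facet normal 0.0000 1.0000 0.0000
    outer loop
      vertex 19.500 24.258 0.000
      vertex 6.500 24.258 20.000
      vertex 19.500 24.258 20.000
    endloop
  endfacet
  facet normal -0.8660 0.5000 0.0000
    outer loop
      vertex 6.500 24.258 0.000
      vertex 0.000 13.000 0.000
      vertex 0.000 13.000 20.000
    endloop
  endfacet
  facet normal -0.8660 0.5000 0.0000
    outer loop
      vertex 6.500 24.258 0.000
      vertex 0.000 13.000 20.000
      vertex 6.500 24.258 20.000
    endloop
  endfacet
  facet normal -0.8660 -0.5000 0.0000
    outer loop
      vertex 0.000 13.000 0.000
      vertex 6.500 1.742 0.000
      vertex 6.500 1.742 20.000
    endloop
  endfacet
  facet normal -0.8660 -0.5000 0.0000
    outer loop
      vertex 0.000 13.000 0.000
      vertex 6.500 1.742 20.000
      vertex 0.000 13.000 20.000
    endloop
  endfacet
  facet normal 0.0000 -1.0000 0.0000
    outer loop
      vertex 6.500 1.742 0.000
      vertex 19.500 1.742 0.000
      vertex 19.500 1.742 20.000
    endloop
  endfacet
  facet normal 0.0000 -1.0000 0.0000
    outer loop
      vertex 6.500 1.742 0.000
      vertex 19.500 1.742 20.000
      vertex 6.500 1.742 20.000
    endloop
  endfacet
  facet normal 0.8660 -0.5000 0.0000
    outer loop
      vertex 19.500 1.742 0.000
      vertex 26.000 13.000 0.000
      vertex 26.000 13.000 20.000
    endloop
  endfacet
  facet normal 0.8660 -0.5000 0.0000
    outer loop
      vertex 19.500 1.742 0.000
      vertex 26.000 13.000 20.000
      vertex 19.500 1.742 20.000
    endloop
  endfacet
endsolid part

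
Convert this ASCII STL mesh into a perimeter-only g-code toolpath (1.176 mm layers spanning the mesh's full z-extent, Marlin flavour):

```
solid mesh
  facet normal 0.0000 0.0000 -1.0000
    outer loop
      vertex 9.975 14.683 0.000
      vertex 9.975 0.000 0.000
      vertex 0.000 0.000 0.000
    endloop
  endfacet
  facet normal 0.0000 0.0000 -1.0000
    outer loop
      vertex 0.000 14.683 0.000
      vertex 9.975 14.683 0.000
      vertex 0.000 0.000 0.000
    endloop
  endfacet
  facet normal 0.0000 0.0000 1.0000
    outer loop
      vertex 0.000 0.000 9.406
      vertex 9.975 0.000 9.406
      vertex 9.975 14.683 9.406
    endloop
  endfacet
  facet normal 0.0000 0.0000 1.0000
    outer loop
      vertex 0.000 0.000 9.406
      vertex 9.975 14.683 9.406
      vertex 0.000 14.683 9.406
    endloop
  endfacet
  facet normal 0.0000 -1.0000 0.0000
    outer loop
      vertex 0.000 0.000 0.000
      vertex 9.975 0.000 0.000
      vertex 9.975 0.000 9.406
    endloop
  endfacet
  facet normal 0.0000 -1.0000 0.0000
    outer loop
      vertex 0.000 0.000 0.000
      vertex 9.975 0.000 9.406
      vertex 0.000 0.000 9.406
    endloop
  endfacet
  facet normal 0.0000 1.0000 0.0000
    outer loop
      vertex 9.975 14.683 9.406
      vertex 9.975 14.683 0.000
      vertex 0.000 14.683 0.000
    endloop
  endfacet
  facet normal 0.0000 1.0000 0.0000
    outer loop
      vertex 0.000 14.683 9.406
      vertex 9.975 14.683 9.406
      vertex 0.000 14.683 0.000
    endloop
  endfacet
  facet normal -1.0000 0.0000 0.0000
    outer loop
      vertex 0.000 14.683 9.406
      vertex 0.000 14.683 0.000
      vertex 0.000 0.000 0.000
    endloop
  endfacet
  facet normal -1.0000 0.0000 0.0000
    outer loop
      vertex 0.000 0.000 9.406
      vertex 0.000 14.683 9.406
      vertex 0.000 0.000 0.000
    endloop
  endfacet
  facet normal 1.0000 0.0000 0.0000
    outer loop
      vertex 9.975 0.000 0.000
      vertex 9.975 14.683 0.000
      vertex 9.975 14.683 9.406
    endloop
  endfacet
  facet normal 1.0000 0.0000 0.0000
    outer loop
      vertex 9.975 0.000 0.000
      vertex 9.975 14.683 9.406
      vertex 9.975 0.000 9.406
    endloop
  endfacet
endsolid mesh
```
; perimeter-only toolpath
G21 ; units = mm
G90 ; absolute positioning
G28 ; home
; layer 1
G0 Z1.176
G0 X0.000 Y0.000
G1 X9.975 Y0.000
G1 X9.975 Y14.683
G1 X0.000 Y14.683
G1 X0.000 Y0.000
; layer 2
G0 Z2.352
G0 X0.000 Y0.000
G1 X9.975 Y0.000
G1 X9.975 Y14.683
G1 X0.000 Y14.683
G1 X0.000 Y0.000
; layer 3
G0 Z3.527
G0 X0.000 Y0.000
G1 X9.975 Y0.000
G1 X9.975 Y14.683
G1 X0.000 Y14.683
G1 X0.000 Y0.000
; layer 4
G0 Z4.703
G0 X0.000 Y0.000
G1 X9.975 Y0.000
G1 X9.975 Y14.683
G1 X0.000 Y14.683
G1 X0.000 Y0.000
; layer 5
G0 Z5.879
G0 X0.000 Y0.000
G1 X9.975 Y0.000
G1 X9.975 Y14.683
G1 X0.000 Y14.683
G1 X0.000 Y0.000
; layer 6
G0 Z7.055
G0 X0.000 Y0.000
G1 X9.975 Y0.000
G1 X9.975 Y14.683
G1 X0.000 Y14.683
G1 X0.000 Y0.000
; layer 7
G0 Z8.230
G0 X0.000 Y0.000
G1 X9.975 Y0.000
G1 X9.975 Y14.683
G1 X0.000 Y14.683
G1 X0.000 Y0.000
; layer 8
G0 Z9.406
G0 X0.000 Y0.000
G1 X9.975 Y0.000
G1 X9.975 Y14.683
G1 X0.000 Y14.683
G1 X0.000 Y0.000
M2 ; end

The solid is a rectangular box, roughly 9.97 × 14.7 mm footprint and 9.41 mm tall. Slicing at Δz = 1.176 mm — 8 equal slices spanning the solid's height, so layer i sits at z = i·h/8 — gives 8 non-empty perimeters. Each is a 4-segment closed polygon; G0 lifts to the layer z and rapids to the start vertex, then G1 traces the edges.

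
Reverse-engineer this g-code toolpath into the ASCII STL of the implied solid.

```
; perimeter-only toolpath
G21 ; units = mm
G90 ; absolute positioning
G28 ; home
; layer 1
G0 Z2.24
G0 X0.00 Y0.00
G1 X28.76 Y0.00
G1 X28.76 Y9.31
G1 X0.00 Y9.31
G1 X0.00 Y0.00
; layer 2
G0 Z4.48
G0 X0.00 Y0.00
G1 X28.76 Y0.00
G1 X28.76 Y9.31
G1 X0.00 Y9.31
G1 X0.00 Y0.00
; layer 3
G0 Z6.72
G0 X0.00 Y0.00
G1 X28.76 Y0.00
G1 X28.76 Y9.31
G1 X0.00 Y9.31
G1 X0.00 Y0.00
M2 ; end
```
solid part
  facet normal 0.0000 0.0000 -1.0000
    outer loop
      vertex 28.76 9.31 0.00
      vertex 28.76 0.00 0.00
      vertex 0.00 0.00 0.00
    endloop
  endfacet
  facet normal 0.0000 0.0000 -1.0000
    outer loop
      vertex 0.00 9.31 0.00
      vertex 28.76 9.31 0.00
      vertex 0.00 0.00 0.00
    endloop
  endfacet
  facet normal 0.0000 0.0000 1.0000
    outer loop
      vertex 0.00 0.00 6.72
      vertex 28.76 0.00 6.72
      vertex 28.76 9.31 6.72
    endloop
  endfacet
  facet normal 0.0000 0.0000 1.0000
    outer loop
      vertex 0.00 0.00 6.72
      vertex 28.76 9.31 6.72
      vertex 0.00 9.31 6.72
    endloop
  endfacet
  facet normal 0.0000 -1.0000 0.0000
    outer loop
      vertex 0.00 0.00 0.00
      vertex 28.76 0.00 0.00
      vertex 28.76 0.00 6.72
    endloop
  endfacet
  facet normal 0.0000 -1.0000 0.0000
    outer loop
      vertex 0.00 0.00 0.00
      vertex 28.76 0.00 6.72
      vertex 0.00 0.00 6.72
    endloop
  endfacet
  facet normal 0.0000 1.0000 0.0000
    outer loop
      vertex 28.76 9.31 6.72
      vertex 28.76 9.31 0.00
      vertex 0.00 9.31 0.00
    endloop
  endfacet
  facet normal 0.0000 1.0000 0.0000
    outer loop
      vertex 0.00 9.31 6.72
      vertex 28.76 9.31 6.72
      vertex 0.00 9.31 0.00
    endloop
  endfacet
  facet normal -1.0000 0.0000 0.0000
    outer loop
      vertex 0.00 9.31 6.72
      vertex 0.00 9.31 0.00
      vertex 0.00 0.00 0.00
    endloop
  endfacet
  facet normal -1.0000 0.0000 0.0000
    outer loop
      vertex 0.00 0.00 6.72
      vertex 0.00 9.31 6.72
      vertex 0.00 0.00 0.00
    endloop
  endfacet
  facet normal 1.0000 0.0000 0.0000
    outer loop
      vertex 28.76 0.00 0.00
      vertex 28.76 9.31 0.00
      vertex 28.76 9.31 6.72
    endloop
  endfacet
  facet normal 1.0000 0.0000 0.0000
    outer loop
      vertex 28.76 0.00 0.00
      vertex 28.76 9.31 6.72
      vertex 28.76 0.00 6.72
    endloop
  endfacet
endsolid part

The G0 Z moves step by Δz≈2.24 mm. Every layer's G1 loop is the same polygon, so the solid is a straight extrusion of it from z=0 to z≈6.72. Closing with flat bottom and top caps and triangulating gives 12 facets — a rectangular box, roughly 28.8 × 9.31 mm footprint and 6.72 mm tall.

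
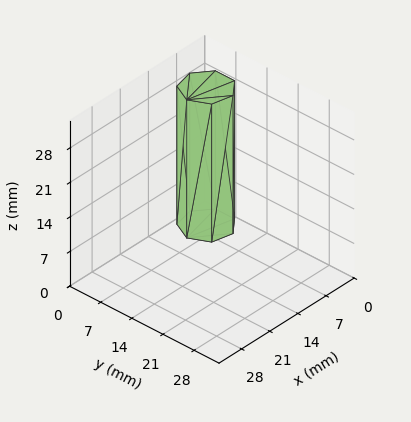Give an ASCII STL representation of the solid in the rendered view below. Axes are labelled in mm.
Reading the render: the shape is a regular 7-sided prism (a cylinder approximated with 7 flat sides), circumscribed radius ≈ 5 mm, height ≈ 28 mm (dimensions read to the nearest mm from the axis ticks). For the STL, each face is triangulated and given an outward normal.

solid part
  facet normal 0.0000 0.0000 -1.0000
    outer loop
      vertex 3.89 9.87 0.00
      vertex 8.12 8.91 0.00
      vertex 10.00 5.00 0.00
    endloop
  endfacet
  facet normal 0.0000 0.0000 -1.0000
    outer loop
      vertex 0.50 7.17 0.00
      vertex 3.89 9.87 0.00
      vertex 10.00 5.00 0.00
    endloop
  endfacet
  facet normal 0.0000 0.0000 -1.0000
    outer loop
      vertex 0.50 2.83 0.00
      vertex 0.50 7.17 0.00
      vertex 10.00 5.00 0.00
    endloop
  endfacet
  facet normal 0.0000 0.0000 -1.0000
    outer loop
      vertex 3.89 0.13 0.00
      vertex 0.50 2.83 0.00
      vertex 10.00 5.00 0.00
    endloop
  endfacet
  facet normal 0.0000 0.0000 -1.0000
    outer loop
      vertex 8.12 1.09 0.00
      vertex 3.89 0.13 0.00
      vertex 10.00 5.00 0.00
    endloop
  endfacet
  facet normal 0.0000 0.0000 1.0000
    outer loop
      vertex 10.00 5.00 28.00
      vertex 8.12 8.91 28.00
      vertex 3.89 9.87 28.00
    endloop
  endfacet
  facet normal 0.0000 0.0000 1.0000
    outer loop
      vertex 10.00 5.00 28.00
      vertex 3.89 9.87 28.00
      vertex 0.50 7.17 28.00
    endloop
  endfacet
  facet normal 0.0000 0.0000 1.0000
    outer loop
      vertex 10.00 5.00 28.00
      vertex 0.50 7.17 28.00
      vertex 0.50 2.83 28.00
    endloop
  endfacet
  facet normal 0.0000 0.0000 1.0000
    outer loop
      vertex 10.00 5.00 28.00
      vertex 0.50 2.83 28.00
      vertex 3.89 0.13 28.00
    endloop
  endfacet
  facet normal 0.0000 0.0000 1.0000
    outer loop
      vertex 10.00 5.00 28.00
      vertex 3.89 0.13 28.00
      vertex 8.12 1.09 28.00
    endloop
  endfacet
  facet normal 0.9012 0.4333 0.0000
    outer loop
      vertex 10.00 5.00 0.00
      vertex 8.12 8.91 0.00
      vertex 8.12 8.91 28.00
    endloop
  endfacet
  facet normal 0.9012 0.4333 0.0000
    outer loop
      vertex 10.00 5.00 0.00
      vertex 8.12 8.91 28.00
      vertex 10.00 5.00 28.00
    endloop
  endfacet
  facet normal 0.2213 0.9752 0.0000
    outer loop
      vertex 8.12 8.91 0.00
      vertex 3.89 9.87 0.00
      vertex 3.89 9.87 28.00
    endloop
  endfacet
  facet normal 0.2213 0.9752 0.0000
    outer loop
      vertex 8.12 8.91 0.00
      vertex 3.89 9.87 28.00
      vertex 8.12 8.91 28.00
    endloop
  endfacet
  facet normal -0.6230 0.7822 0.0000
    outer loop
      vertex 3.89 9.87 0.00
      vertex 0.50 7.17 0.00
      vertex 0.50 7.17 28.00
    endloop
  endfacet
  facet normal -0.6230 0.7822 0.0000
    outer loop
      vertex 3.89 9.87 0.00
      vertex 0.50 7.17 28.00
      vertex 3.89 9.87 28.00
    endloop
  endfacet
  facet normal -1.0000 0.0000 0.0000
    outer loop
      vertex 0.50 7.17 0.00
      vertex 0.50 2.83 0.00
      vertex 0.50 2.83 28.00
    endloop
  endfacet
  facet normal -1.0000 0.0000 0.0000
    outer loop
      vertex 0.50 7.17 0.00
      vertex 0.50 2.83 28.00
      vertex 0.50 7.17 28.00
    endloop
  endfacet
  facet normal -0.6230 -0.7822 0.0000
    outer loop
      vertex 0.50 2.83 0.00
      vertex 3.89 0.13 0.00
      vertex 3.89 0.13 28.00
    endloop
  endfacet
  facet normal -0.6230 -0.7822 0.0000
    outer loop
      vertex 0.50 2.83 0.00
      vertex 3.89 0.13 28.00
      vertex 0.50 2.83 28.00
    endloop
  endfacet
  facet normal 0.2213 -0.9752 0.0000
    outer loop
      vertex 3.89 0.13 0.00
      vertex 8.12 1.09 0.00
      vertex 8.12 1.09 28.00
    endloop
  endfacet
  facet normal 0.2213 -0.9752 0.0000
    outer loop
      vertex 3.89 0.13 0.00
      vertex 8.12 1.09 28.00
      vertex 3.89 0.13 28.00
    endloop
  endfacet
  facet normal 0.9012 -0.4333 0.0000
    outer loop
      vertex 8.12 1.09 0.00
      vertex 10.00 5.00 0.00
      vertex 10.00 5.00 28.00
    endloop
  endfacet
  facet normal 0.9012 -0.4333 0.0000
    outer loop
      vertex 8.12 1.09 0.00
      vertex 10.00 5.00 28.00
      vertex 8.12 1.09 28.00
    endloop
  endfacet
endsolid part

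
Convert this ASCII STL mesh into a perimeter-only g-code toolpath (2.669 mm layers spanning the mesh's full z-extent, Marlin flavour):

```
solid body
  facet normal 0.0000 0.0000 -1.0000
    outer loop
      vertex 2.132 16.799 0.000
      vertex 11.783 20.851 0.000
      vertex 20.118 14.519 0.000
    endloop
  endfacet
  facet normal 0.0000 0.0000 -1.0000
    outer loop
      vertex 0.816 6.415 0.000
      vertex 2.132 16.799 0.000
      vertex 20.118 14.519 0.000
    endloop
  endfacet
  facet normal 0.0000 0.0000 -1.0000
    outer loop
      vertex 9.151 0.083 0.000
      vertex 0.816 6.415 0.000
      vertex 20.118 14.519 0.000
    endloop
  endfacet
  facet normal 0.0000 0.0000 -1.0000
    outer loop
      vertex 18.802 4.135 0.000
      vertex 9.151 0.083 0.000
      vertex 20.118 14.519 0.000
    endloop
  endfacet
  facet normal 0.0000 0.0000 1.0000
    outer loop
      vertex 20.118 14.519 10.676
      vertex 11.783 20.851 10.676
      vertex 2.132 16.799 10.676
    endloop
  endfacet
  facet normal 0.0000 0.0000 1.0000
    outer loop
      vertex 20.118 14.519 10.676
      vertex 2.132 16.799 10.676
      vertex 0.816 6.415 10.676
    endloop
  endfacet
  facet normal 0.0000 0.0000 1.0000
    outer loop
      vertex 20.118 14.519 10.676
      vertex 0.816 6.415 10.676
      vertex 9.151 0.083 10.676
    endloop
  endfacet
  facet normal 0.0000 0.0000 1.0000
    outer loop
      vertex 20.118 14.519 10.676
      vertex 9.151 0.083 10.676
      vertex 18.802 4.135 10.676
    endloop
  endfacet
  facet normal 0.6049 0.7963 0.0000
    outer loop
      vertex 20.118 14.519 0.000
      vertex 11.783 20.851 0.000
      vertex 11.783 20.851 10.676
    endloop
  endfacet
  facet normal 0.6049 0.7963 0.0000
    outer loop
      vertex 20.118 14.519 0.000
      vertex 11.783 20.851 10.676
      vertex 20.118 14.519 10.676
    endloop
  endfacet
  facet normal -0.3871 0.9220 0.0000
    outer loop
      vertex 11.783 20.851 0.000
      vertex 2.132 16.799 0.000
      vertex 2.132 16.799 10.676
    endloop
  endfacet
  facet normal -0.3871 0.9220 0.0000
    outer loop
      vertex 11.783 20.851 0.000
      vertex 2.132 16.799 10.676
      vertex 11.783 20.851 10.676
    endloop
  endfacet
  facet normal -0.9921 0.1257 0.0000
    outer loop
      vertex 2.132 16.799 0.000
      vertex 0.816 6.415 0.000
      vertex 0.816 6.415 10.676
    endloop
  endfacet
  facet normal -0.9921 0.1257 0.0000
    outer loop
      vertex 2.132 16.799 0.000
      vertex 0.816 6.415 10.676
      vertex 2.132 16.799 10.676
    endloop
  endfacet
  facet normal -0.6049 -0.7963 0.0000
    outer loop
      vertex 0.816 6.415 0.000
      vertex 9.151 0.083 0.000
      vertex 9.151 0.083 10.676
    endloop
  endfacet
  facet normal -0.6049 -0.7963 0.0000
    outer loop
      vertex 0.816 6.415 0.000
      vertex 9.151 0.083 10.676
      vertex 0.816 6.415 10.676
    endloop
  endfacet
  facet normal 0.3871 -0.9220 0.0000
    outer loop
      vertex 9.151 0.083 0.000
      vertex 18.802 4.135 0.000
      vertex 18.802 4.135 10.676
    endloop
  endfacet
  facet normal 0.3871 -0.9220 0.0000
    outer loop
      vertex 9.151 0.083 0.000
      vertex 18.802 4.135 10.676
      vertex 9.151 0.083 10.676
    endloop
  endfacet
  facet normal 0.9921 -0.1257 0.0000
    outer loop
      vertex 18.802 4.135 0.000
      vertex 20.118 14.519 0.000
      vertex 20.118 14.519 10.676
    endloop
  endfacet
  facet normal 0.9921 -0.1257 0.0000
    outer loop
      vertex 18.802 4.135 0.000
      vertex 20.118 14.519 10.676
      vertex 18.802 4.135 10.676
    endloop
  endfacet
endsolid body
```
; perimeter-only toolpath
G21 ; units = mm
G90 ; absolute positioning
G28 ; home
; layer 1
G0 Z2.669
G0 X20.118 Y14.519
G1 X11.783 Y20.851
G1 X2.132 Y16.799
G1 X0.816 Y6.415
G1 X9.151 Y0.083
G1 X18.802 Y4.135
G1 X20.118 Y14.519
; layer 2
G0 Z5.338
G0 X20.118 Y14.519
G1 X11.783 Y20.851
G1 X2.132 Y16.799
G1 X0.816 Y6.415
G1 X9.151 Y0.083
G1 X18.802 Y4.135
G1 X20.118 Y14.519
; layer 3
G0 Z8.007
G0 X20.118 Y14.519
G1 X11.783 Y20.851
G1 X2.132 Y16.799
G1 X0.816 Y6.415
G1 X9.151 Y0.083
G1 X18.802 Y4.135
G1 X20.118 Y14.519
; layer 4
G0 Z10.676
G0 X20.118 Y14.519
G1 X11.783 Y20.851
G1 X2.132 Y16.799
G1 X0.816 Y6.415
G1 X9.151 Y0.083
G1 X18.802 Y4.135
G1 X20.118 Y14.519
M2 ; end

The solid is a regular 6-sided prism (a cylinder approximated with 6 flat sides), circumscribed radius ≈ 10.5 mm, height ≈ 10.7 mm. Slicing at Δz = 2.669 mm — 4 equal slices spanning the solid's height, so layer i sits at z = i·h/4 — gives 4 non-empty perimeters. Each is a 6-segment closed polygon; G0 lifts to the layer z and rapids to the start vertex, then G1 traces the edges.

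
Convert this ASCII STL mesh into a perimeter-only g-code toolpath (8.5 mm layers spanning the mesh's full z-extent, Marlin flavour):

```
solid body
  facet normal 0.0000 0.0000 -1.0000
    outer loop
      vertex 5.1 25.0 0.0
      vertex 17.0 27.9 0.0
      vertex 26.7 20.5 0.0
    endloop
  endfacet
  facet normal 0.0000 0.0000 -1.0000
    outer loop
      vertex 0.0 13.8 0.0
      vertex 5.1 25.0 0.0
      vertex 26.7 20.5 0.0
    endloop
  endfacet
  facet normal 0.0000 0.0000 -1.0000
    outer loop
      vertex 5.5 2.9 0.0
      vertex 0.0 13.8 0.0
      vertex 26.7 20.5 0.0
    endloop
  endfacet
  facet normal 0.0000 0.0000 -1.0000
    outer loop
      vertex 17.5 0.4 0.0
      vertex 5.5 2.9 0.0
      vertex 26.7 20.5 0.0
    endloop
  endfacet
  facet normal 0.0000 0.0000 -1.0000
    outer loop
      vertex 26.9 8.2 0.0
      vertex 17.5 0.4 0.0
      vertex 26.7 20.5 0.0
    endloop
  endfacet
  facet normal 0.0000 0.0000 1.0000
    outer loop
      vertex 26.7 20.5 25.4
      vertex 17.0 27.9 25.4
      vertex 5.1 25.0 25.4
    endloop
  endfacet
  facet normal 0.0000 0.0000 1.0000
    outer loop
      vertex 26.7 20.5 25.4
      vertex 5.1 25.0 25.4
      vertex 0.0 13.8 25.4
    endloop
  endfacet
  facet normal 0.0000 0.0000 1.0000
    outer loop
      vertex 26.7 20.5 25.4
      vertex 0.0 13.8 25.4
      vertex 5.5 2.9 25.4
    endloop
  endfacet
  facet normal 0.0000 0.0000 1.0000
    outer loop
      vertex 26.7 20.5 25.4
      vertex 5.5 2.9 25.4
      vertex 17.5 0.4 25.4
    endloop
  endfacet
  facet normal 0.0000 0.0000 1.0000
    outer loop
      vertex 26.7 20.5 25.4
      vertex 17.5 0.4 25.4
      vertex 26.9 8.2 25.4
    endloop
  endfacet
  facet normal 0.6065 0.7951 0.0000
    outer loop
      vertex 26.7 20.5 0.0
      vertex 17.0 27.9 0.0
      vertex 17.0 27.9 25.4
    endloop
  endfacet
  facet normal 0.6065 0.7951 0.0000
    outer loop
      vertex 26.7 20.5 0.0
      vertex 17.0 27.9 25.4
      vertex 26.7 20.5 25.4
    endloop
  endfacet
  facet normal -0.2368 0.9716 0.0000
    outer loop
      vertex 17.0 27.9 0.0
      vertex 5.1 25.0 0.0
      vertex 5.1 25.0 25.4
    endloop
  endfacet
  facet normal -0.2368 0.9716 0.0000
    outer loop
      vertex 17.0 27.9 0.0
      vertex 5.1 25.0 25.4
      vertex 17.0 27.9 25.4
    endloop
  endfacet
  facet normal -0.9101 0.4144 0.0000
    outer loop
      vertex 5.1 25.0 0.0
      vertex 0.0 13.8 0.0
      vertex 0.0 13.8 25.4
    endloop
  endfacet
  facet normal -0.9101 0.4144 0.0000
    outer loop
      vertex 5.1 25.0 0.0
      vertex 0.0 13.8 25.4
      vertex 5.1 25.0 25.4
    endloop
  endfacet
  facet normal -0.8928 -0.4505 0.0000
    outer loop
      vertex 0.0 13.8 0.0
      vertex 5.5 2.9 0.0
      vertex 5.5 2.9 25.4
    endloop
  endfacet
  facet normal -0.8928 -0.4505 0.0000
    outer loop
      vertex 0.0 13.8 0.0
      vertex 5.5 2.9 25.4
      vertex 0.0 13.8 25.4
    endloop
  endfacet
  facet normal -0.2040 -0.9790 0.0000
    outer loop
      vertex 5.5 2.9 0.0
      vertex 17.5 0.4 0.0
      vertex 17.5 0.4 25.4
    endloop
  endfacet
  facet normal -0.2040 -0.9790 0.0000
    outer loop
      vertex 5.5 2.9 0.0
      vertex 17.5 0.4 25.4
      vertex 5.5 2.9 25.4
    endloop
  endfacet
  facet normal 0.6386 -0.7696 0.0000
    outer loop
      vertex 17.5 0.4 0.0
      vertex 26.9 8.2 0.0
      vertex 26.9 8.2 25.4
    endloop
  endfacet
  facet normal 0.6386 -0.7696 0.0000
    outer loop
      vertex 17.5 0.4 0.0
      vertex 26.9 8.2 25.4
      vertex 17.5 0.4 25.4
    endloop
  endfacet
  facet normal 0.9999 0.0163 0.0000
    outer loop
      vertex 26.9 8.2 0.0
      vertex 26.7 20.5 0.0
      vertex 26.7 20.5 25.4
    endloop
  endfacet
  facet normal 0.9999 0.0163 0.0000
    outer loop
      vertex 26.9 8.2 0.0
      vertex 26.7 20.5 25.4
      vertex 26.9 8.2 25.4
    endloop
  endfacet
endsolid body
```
; perimeter-only toolpath
G21 ; units = mm
G90 ; absolute positioning
G28 ; home
; layer 1
G0 Z8.5
G0 X26.7 Y20.5
G1 X17.0 Y27.9
G1 X5.1 Y25.0
G1 X0.0 Y13.8
G1 X5.5 Y2.9
G1 X17.5 Y0.4
G1 X26.9 Y8.2
G1 X26.7 Y20.5
; layer 2
G0 Z16.9
G0 X26.7 Y20.5
G1 X17.0 Y27.9
G1 X5.1 Y25.0
G1 X0.0 Y13.8
G1 X5.5 Y2.9
G1 X17.5 Y0.4
G1 X26.9 Y8.2
G1 X26.7 Y20.5
; layer 3
G0 Z25.4
G0 X26.7 Y20.5
G1 X17.0 Y27.9
G1 X5.1 Y25.0
G1 X0.0 Y13.8
G1 X5.5 Y2.9
G1 X17.5 Y0.4
G1 X26.9 Y8.2
G1 X26.7 Y20.5
M2 ; end

The solid is a regular 7-sided prism (a cylinder approximated with 7 flat sides), circumscribed radius ≈ 14.1 mm, height ≈ 25.4 mm. Slicing at Δz = 8.5 mm — 3 equal slices spanning the solid's height, so layer i sits at z = i·h/3 — gives 3 non-empty perimeters. Each is a 7-segment closed polygon; G0 lifts to the layer z and rapids to the start vertex, then G1 traces the edges.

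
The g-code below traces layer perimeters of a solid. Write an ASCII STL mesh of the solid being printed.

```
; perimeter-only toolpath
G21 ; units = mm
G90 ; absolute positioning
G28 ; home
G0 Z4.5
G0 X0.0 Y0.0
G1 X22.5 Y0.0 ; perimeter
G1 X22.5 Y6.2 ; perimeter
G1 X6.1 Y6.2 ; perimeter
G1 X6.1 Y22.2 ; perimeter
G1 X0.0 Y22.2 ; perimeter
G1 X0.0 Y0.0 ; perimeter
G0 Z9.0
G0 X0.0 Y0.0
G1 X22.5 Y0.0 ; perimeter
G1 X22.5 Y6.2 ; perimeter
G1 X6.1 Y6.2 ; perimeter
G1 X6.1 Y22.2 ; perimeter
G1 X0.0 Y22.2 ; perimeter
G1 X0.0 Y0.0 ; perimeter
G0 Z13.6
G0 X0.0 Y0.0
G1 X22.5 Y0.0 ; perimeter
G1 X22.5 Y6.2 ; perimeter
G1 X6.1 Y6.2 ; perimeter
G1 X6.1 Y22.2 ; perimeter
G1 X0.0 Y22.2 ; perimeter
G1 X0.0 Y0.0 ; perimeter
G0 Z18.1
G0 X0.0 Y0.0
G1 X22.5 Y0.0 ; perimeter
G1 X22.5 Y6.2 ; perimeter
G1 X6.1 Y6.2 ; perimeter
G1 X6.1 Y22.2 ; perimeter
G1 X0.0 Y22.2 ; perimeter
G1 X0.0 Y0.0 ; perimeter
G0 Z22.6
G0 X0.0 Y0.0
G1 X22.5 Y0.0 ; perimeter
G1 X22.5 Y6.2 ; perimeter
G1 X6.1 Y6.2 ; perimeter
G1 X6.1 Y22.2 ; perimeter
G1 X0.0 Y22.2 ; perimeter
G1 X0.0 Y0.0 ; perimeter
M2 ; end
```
solid part
  facet normal 0.0000 0.0000 -1.0000
    outer loop
      vertex 22.5 6.2 0.0
      vertex 22.5 0.0 0.0
      vertex 0.0 0.0 0.0
    endloop
  endfacet
  facet normal 0.0000 0.0000 -1.0000
    outer loop
      vertex 6.1 6.2 0.0
      vertex 22.5 6.2 0.0
      vertex 0.0 0.0 0.0
    endloop
  endfacet
  facet normal 0.0000 0.0000 -1.0000
    outer loop
      vertex 6.1 22.2 0.0
      vertex 6.1 6.2 0.0
      vertex 0.0 0.0 0.0
    endloop
  endfacet
  facet normal 0.0000 0.0000 -1.0000
    outer loop
      vertex 0.0 22.2 0.0
      vertex 6.1 22.2 0.0
      vertex 0.0 0.0 0.0
    endloop
  endfacet
  facet normal 0.0000 0.0000 1.0000
    outer loop
      vertex 0.0 0.0 22.6
      vertex 22.5 0.0 22.6
      vertex 22.5 6.2 22.6
    endloop
  endfacet
  facet normal 0.0000 0.0000 1.0000
    outer loop
      vertex 0.0 0.0 22.6
      vertex 22.5 6.2 22.6
      vertex 6.1 6.2 22.6
    endloop
  endfacet
  facet normal 0.0000 0.0000 1.0000
    outer loop
      vertex 0.0 0.0 22.6
      vertex 6.1 6.2 22.6
      vertex 6.1 22.2 22.6
    endloop
  endfacet
  facet normal 0.0000 0.0000 1.0000
    outer loop
      vertex 0.0 0.0 22.6
      vertex 6.1 22.2 22.6
      vertex 0.0 22.2 22.6
    endloop
  endfacet
  facet normal 0.0000 -1.0000 0.0000
    outer loop
      vertex 0.0 0.0 0.0
      vertex 22.5 0.0 0.0
      vertex 22.5 0.0 22.6
    endloop
  endfacet
  facet normal 0.0000 -1.0000 0.0000
    outer loop
      vertex 0.0 0.0 0.0
      vertex 22.5 0.0 22.6
      vertex 0.0 0.0 22.6
    endloop
  endfacet
  facet normal 1.0000 0.0000 0.0000
    outer loop
      vertex 22.5 0.0 0.0
      vertex 22.5 6.2 0.0
      vertex 22.5 6.2 22.6
    endloop
  endfacet
  facet normal 1.0000 0.0000 0.0000
    outer loop
      vertex 22.5 0.0 0.0
      vertex 22.5 6.2 22.6
      vertex 22.5 0.0 22.6
    endloop
  endfacet
  facet normal 0.0000 1.0000 0.0000
    outer loop
      vertex 22.5 6.2 0.0
      vertex 6.1 6.2 0.0
      vertex 6.1 6.2 22.6
    endloop
  endfacet
  facet normal 0.0000 1.0000 0.0000
    outer loop
      vertex 22.5 6.2 0.0
      vertex 6.1 6.2 22.6
      vertex 22.5 6.2 22.6
    endloop
  endfacet
  facet normal 1.0000 0.0000 0.0000
    outer loop
      vertex 6.1 6.2 0.0
      vertex 6.1 22.2 0.0
      vertex 6.1 22.2 22.6
    endloop
  endfacet
  facet normal 1.0000 0.0000 0.0000
    outer loop
      vertex 6.1 6.2 0.0
      vertex 6.1 22.2 22.6
      vertex 6.1 6.2 22.6
    endloop
  endfacet
  facet normal 0.0000 1.0000 0.0000
    outer loop
      vertex 6.1 22.2 0.0
      vertex 0.0 22.2 0.0
      vertex 0.0 22.2 22.6
    endloop
  endfacet
  facet normal 0.0000 1.0000 0.0000
    outer loop
      vertex 6.1 22.2 0.0
      vertex 0.0 22.2 22.6
      vertex 6.1 22.2 22.6
    endloop
  endfacet
  facet normal -1.0000 0.0000 0.0000
    outer loop
      vertex 0.0 22.2 0.0
      vertex 0.0 0.0 0.0
      vertex 0.0 0.0 22.6
    endloop
  endfacet
  facet normal -1.0000 0.0000 0.0000
    outer loop
      vertex 0.0 22.2 0.0
      vertex 0.0 0.0 22.6
      vertex 0.0 22.2 22.6
    endloop
  endfacet
endsolid part

The G0 Z moves step by Δz≈4.5 mm. Every layer's G1 loop is the same polygon, so the solid is a straight extrusion of it from z=0 to z≈22.6. Closing with flat bottom and top caps and triangulating gives 20 facets — an L-shaped prism: outer 22.5 × 22.2 mm, arm thicknesses ≈ 6.2 mm (horizontal) and 6.1 mm (vertical), extruded 22.6 mm in z.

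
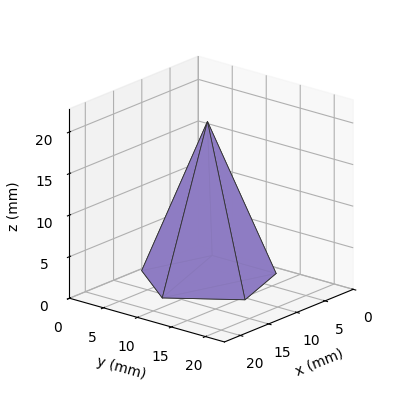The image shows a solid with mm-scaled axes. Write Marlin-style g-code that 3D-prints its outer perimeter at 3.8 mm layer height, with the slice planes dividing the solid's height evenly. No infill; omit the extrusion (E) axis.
Reading the render: the shape is a regular 5-sided pyramid, base circumscribed radius ≈ 8 mm, apex at z ≈ 19 mm (dimensions read to the nearest mm from the axis ticks). For the g-code, the solid's height is divided into equal slices at the stated Δz and each level perimeter traced with G1 moves after a G0 lift.

; perimeter-only toolpath
G21 ; units = mm
G90 ; absolute positioning
G28 ; home
; layer 1
G0 Z3.8
G0 X14.4 Y8.0
G1 X10.0 Y14.1
G1 X2.8 Y11.8
G1 X2.8 Y4.2
G1 X10.0 Y1.9
G1 X14.4 Y8.0
; layer 2
G0 Z7.6
G0 X12.8 Y8.0
G1 X9.5 Y12.6
G1 X4.1 Y10.8
G1 X4.1 Y5.2
G1 X9.5 Y3.4
G1 X12.8 Y8.0
; layer 3
G0 Z11.4
G0 X11.2 Y8.0
G1 X9.0 Y11.0
G1 X5.4 Y9.9
G1 X5.4 Y6.1
G1 X9.0 Y5.0
G1 X11.2 Y8.0
; layer 4
G0 Z15.2
G0 X9.6 Y8.0
G1 X8.5 Y9.5
G1 X6.7 Y8.9
G1 X6.7 Y7.1
G1 X8.5 Y6.5
G1 X9.6 Y8.0
M2 ; end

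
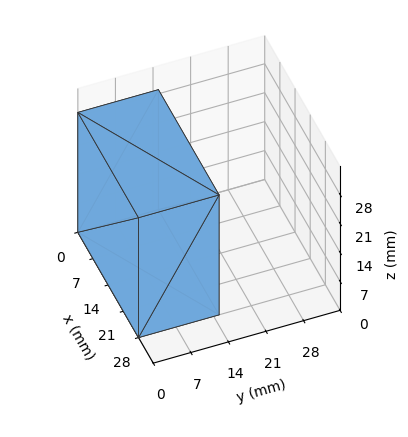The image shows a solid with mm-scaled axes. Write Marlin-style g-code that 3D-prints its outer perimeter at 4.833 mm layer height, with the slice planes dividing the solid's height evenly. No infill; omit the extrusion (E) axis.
Reading the render: the shape is a rectangular box, roughly 28 × 15 mm footprint and 29 mm tall (dimensions read to the nearest mm from the axis ticks). For the g-code, the solid's height is divided into equal slices at the stated Δz and each level perimeter traced with G1 moves after a G0 lift.

; perimeter-only toolpath
G21 ; units = mm
G90 ; absolute positioning
G28 ; home
; layer 1
G0 Z4.833
G0 X0.000 Y0.000
G1 X28.000 Y0.000
G1 X28.000 Y15.000
G1 X0.000 Y15.000
G1 X0.000 Y0.000
; layer 2
G0 Z9.667
G0 X0.000 Y0.000
G1 X28.000 Y0.000
G1 X28.000 Y15.000
G1 X0.000 Y15.000
G1 X0.000 Y0.000
; layer 3
G0 Z14.500
G0 X0.000 Y0.000
G1 X28.000 Y0.000
G1 X28.000 Y15.000
G1 X0.000 Y15.000
G1 X0.000 Y0.000
; layer 4
G0 Z19.333
G0 X0.000 Y0.000
G1 X28.000 Y0.000
G1 X28.000 Y15.000
G1 X0.000 Y15.000
G1 X0.000 Y0.000
; layer 5
G0 Z24.167
G0 X0.000 Y0.000
G1 X28.000 Y0.000
G1 X28.000 Y15.000
G1 X0.000 Y15.000
G1 X0.000 Y0.000
; layer 6
G0 Z29.000
G0 X0.000 Y0.000
G1 X28.000 Y0.000
G1 X28.000 Y15.000
G1 X0.000 Y15.000
G1 X0.000 Y0.000
M2 ; end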